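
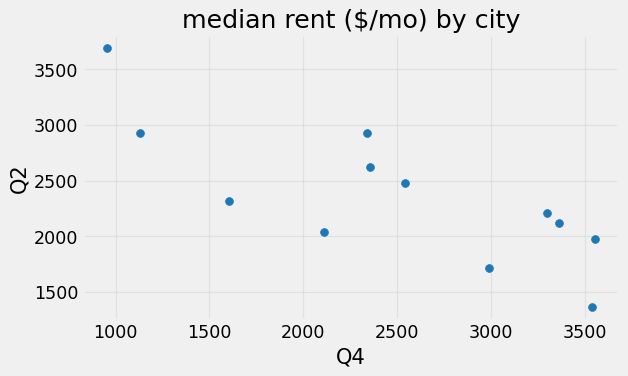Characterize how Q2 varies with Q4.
negative, strong

Points are negatively correlated; strong (|r| ≈ 0.8).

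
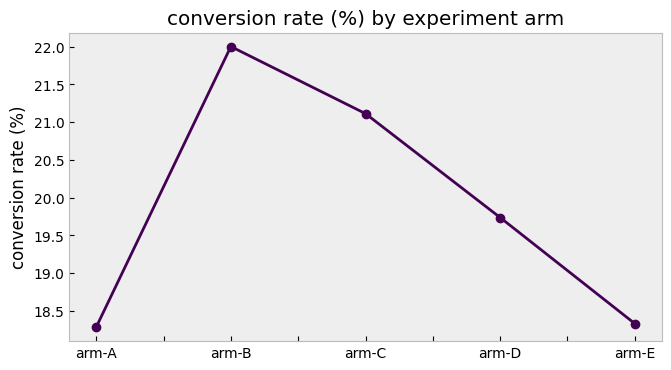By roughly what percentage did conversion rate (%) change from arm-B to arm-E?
arm-B ≈ 22.0, arm-E ≈ 18.5; (18.5 − 22.0) / 22.0 ≈ -15.9%.

≈ -15.9%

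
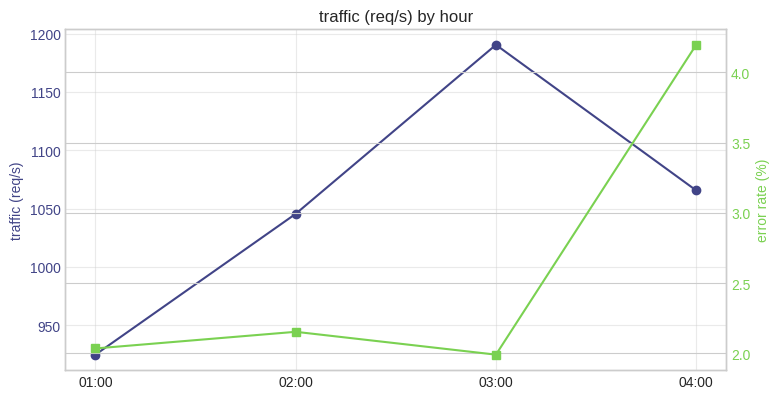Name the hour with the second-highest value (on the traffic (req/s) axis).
04:00

Top 3 (on the traffic (req/s) axis): 03:00 ≈ 1200, 04:00 ≈ 1075, 02:00 ≈ 1050.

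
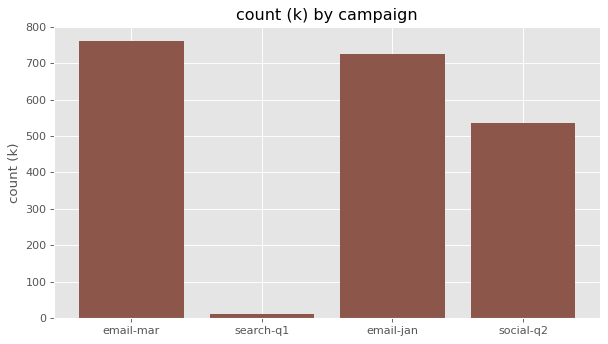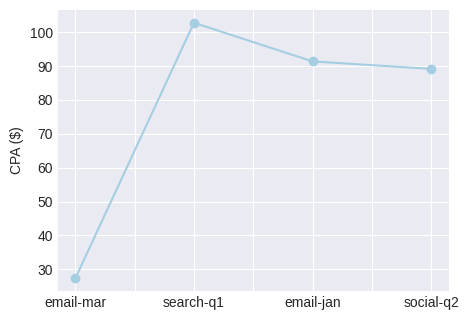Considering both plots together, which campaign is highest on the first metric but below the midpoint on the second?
Chart 2 median CPA ($) ≈ 90; below-median campaigns: email-mar, social-q2. Among those, email-mar has the highest count (k) (≈ 800).

email-mar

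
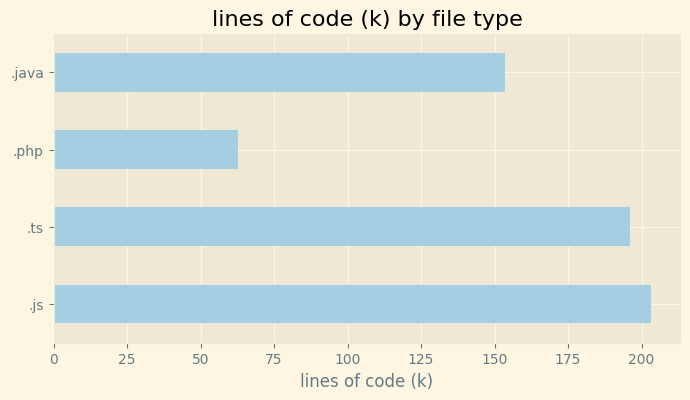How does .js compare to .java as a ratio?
≈ 1.25×

.js ≈ 200, .java ≈ 160; 200/160 ≈ 1.25.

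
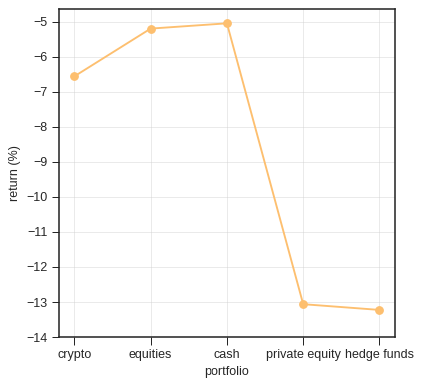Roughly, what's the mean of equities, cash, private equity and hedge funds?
≈ -9

(-5 + -5 + -13 + -13) / 4 ≈ -9.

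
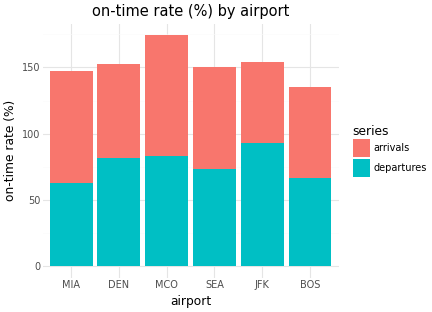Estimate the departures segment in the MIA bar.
≈ 60

departures top ≈ 60, bottom ≈ 0; segment ≈ 60.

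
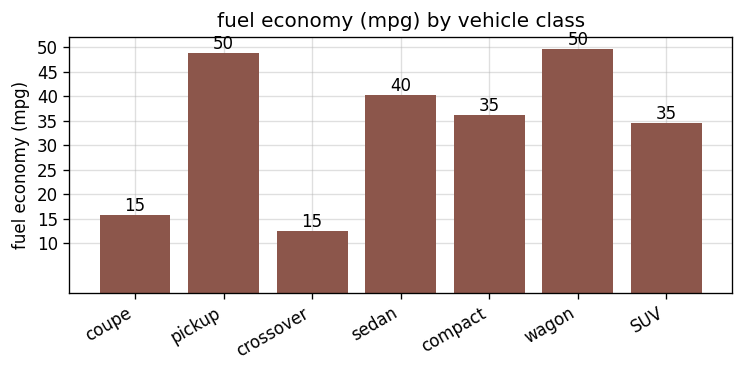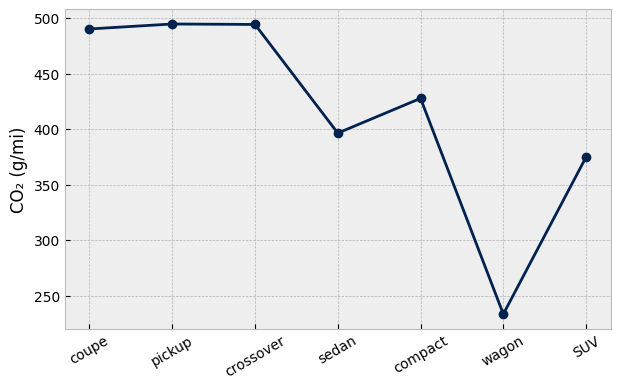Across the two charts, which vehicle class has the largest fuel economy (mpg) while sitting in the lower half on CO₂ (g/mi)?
wagon

Chart 2 median CO₂ (g/mi) ≈ 450; below-median vehicle classes: sedan, wagon, SUV. Among those, wagon has the highest fuel economy (mpg) (≈ 50).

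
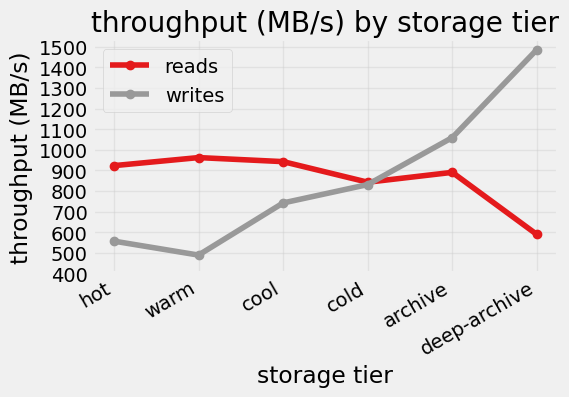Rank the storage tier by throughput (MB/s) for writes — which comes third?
Top 4 for writes: deep-archive ≈ 1500, archive ≈ 1100, cold ≈ 800, cool ≈ 700.

cold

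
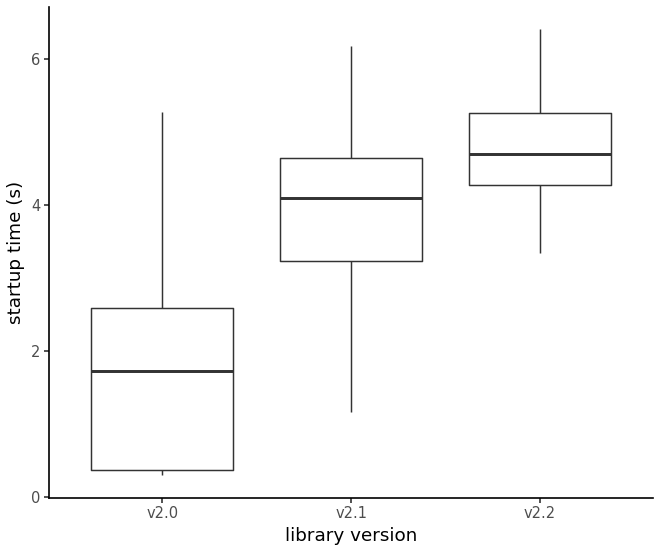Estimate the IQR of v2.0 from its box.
≈ 2.0

Q3 ≈ 2.5, Q1 ≈ 0.5; IQR ≈ 2.0.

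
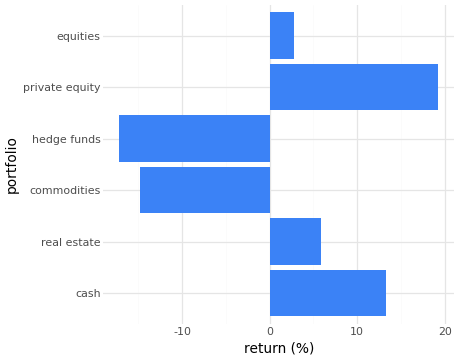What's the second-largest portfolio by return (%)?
Top 3: private equity ≈ 20, cash ≈ 15, real estate ≈ 5.

cash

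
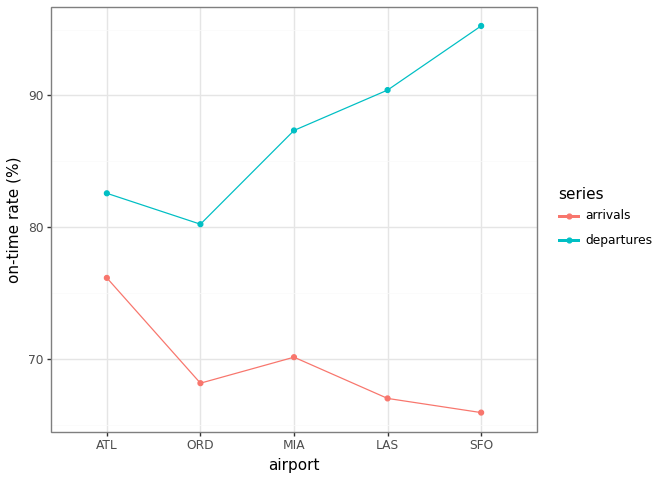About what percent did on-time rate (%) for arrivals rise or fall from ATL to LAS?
≈ -13.3%

ATL ≈ 75, LAS ≈ 65; (65 − 75) / 75 ≈ -13.3%.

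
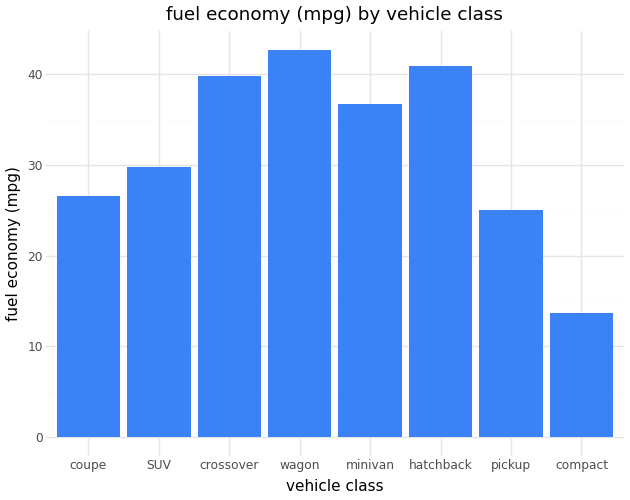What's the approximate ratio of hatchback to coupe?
≈ 1.6×

hatchback ≈ 40, coupe ≈ 25; 40/25 ≈ 1.6.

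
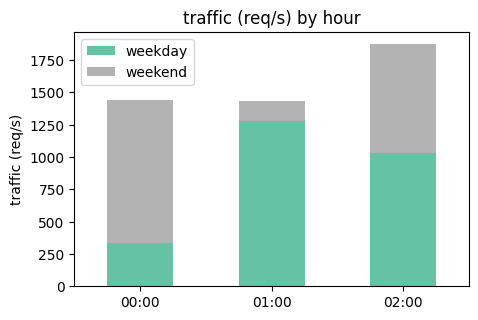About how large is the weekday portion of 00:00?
weekday top ≈ 400, bottom ≈ 0; segment ≈ 400.

≈ 400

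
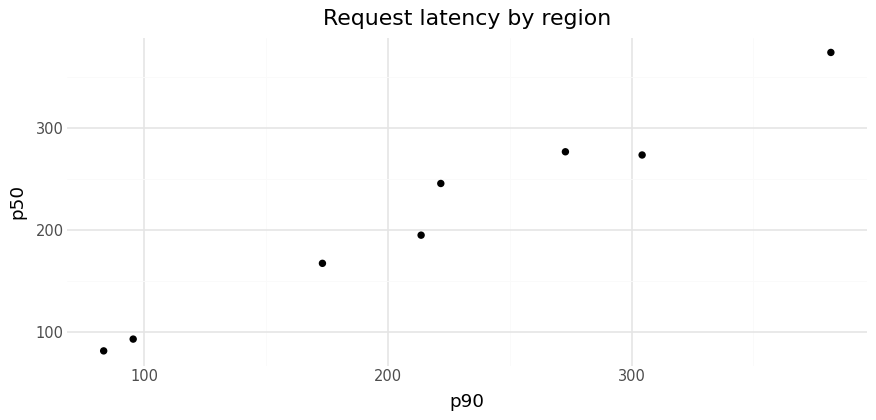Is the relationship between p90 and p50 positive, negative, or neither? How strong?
Points are positively correlated; strong (|r| ≈ 1.0).

positive, strong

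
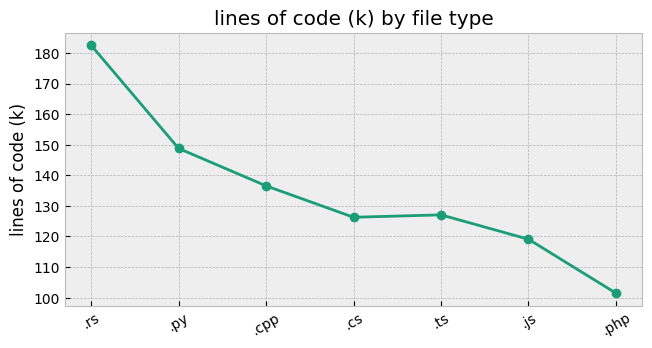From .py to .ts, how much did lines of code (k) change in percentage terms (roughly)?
.py ≈ 150, .ts ≈ 130; (130 − 150) / 150 ≈ -13.3%.

≈ -13.3%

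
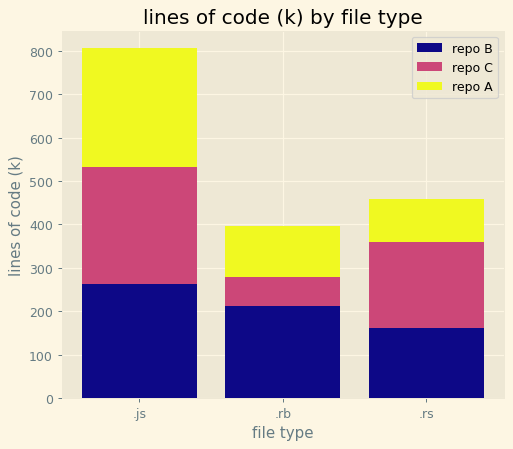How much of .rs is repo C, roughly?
repo C top ≈ 400, bottom ≈ 200; segment ≈ 200.

≈ 200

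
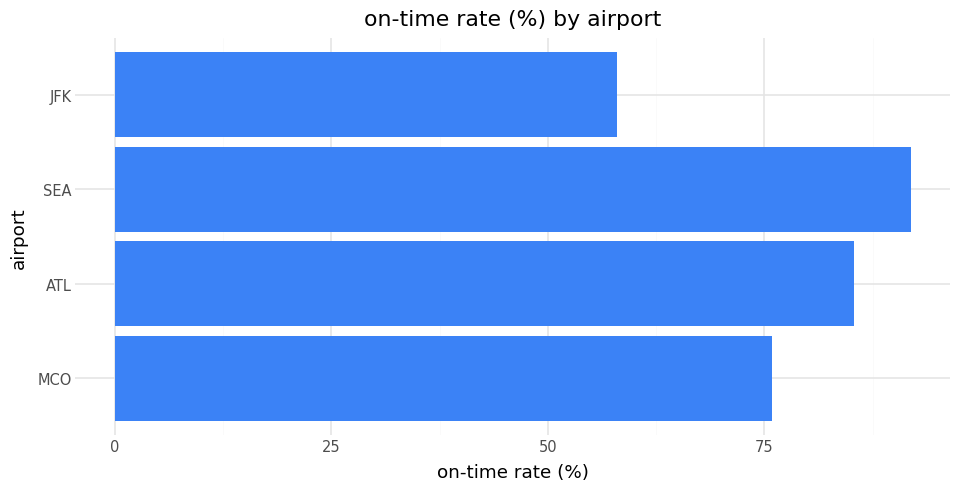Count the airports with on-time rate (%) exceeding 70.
3

Above 70: MCO, ATL, SEA.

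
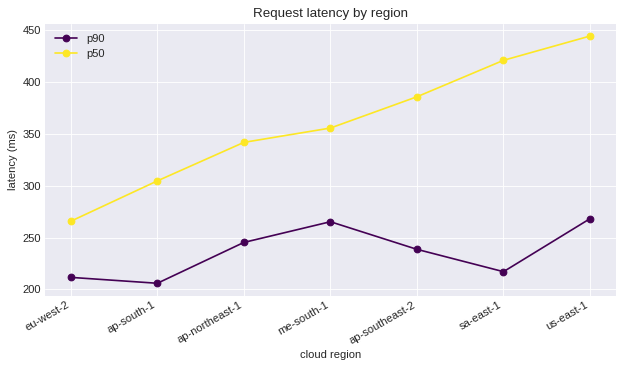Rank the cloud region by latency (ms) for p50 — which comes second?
Top 3 for p50: us-east-1 ≈ 440, sa-east-1 ≈ 420, ap-southeast-2 ≈ 380.

sa-east-1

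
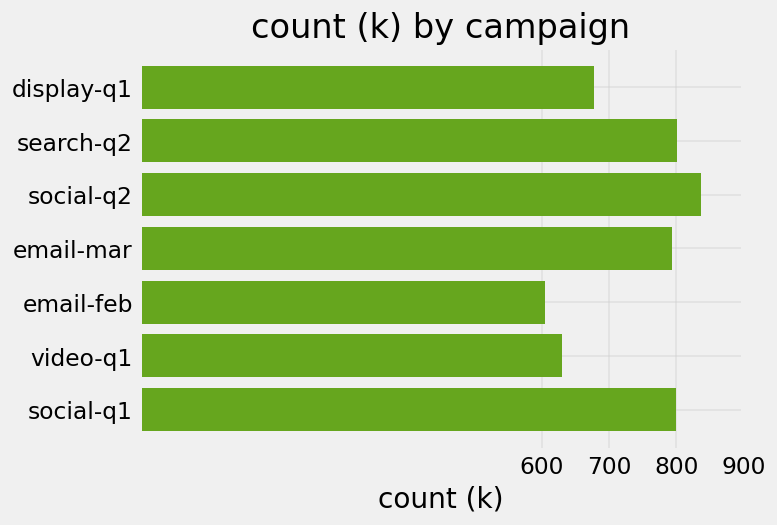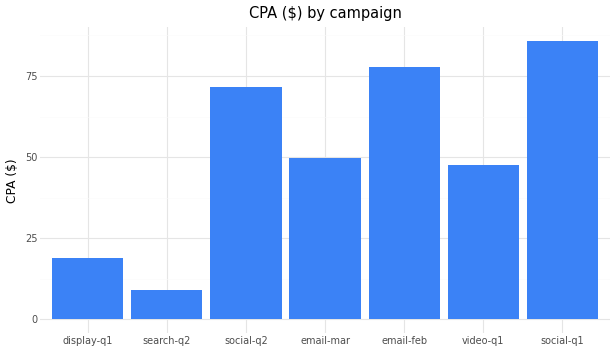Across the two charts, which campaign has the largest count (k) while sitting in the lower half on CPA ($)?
Chart 2 median CPA ($) ≈ 50; below-median campaigns: display-q1, search-q2, video-q1. Among those, search-q2 has the highest count (k) (≈ 800).

search-q2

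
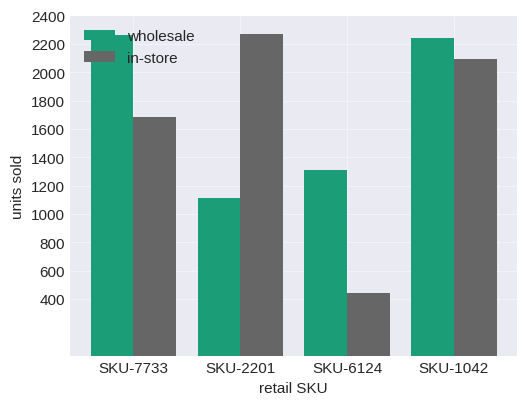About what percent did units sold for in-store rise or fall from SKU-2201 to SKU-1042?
SKU-2201 ≈ 2200, SKU-1042 ≈ 2000; (2000 − 2200) / 2200 ≈ -9.1%.

≈ -9.1%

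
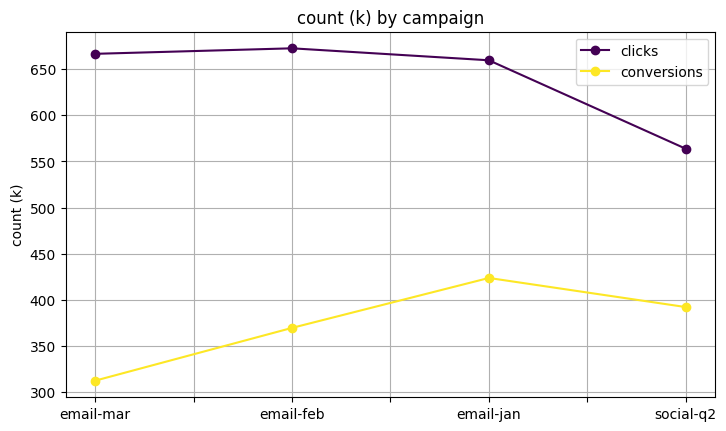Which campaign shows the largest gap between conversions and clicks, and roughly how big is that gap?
email-mar: conversions ≈ 300, clicks ≈ 650 → gap ≈ 350. Next-largest (email-feb) is only ≈ 300.

email-mar, ≈ 350 k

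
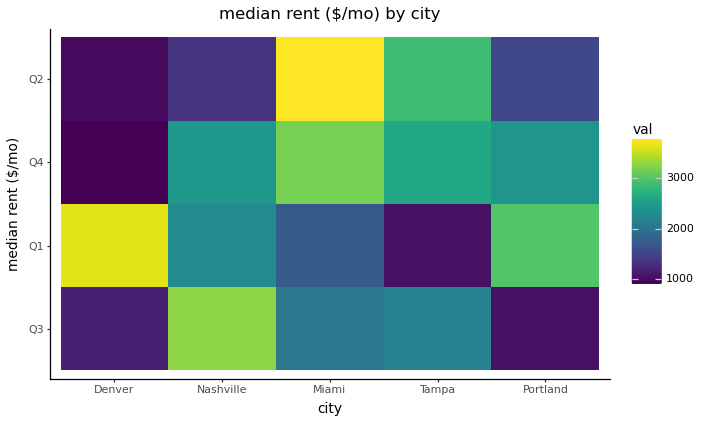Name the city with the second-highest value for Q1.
Portland

Top 3 for Q1: Denver ≈ 3500, Portland ≈ 3000, Nashville ≈ 2500.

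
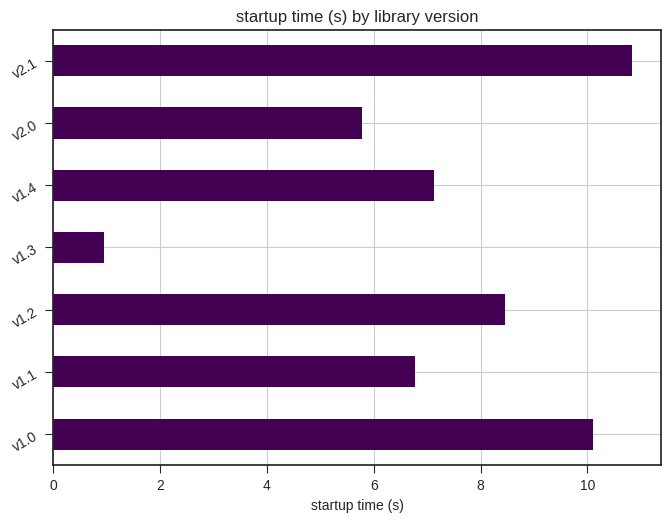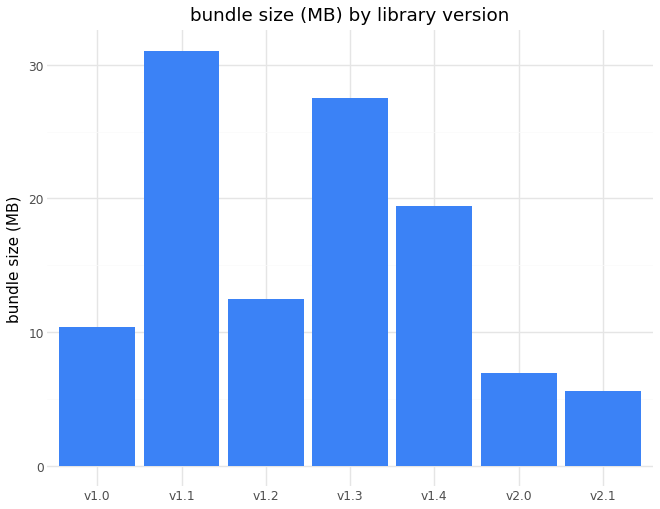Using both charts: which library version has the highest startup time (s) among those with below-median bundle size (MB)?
Chart 2 median bundle size (MB) ≈ 10; below-median library versions: v1.0, v2.0, v2.1. Among those, v2.1 has the highest startup time (s) (≈ 11).

v2.1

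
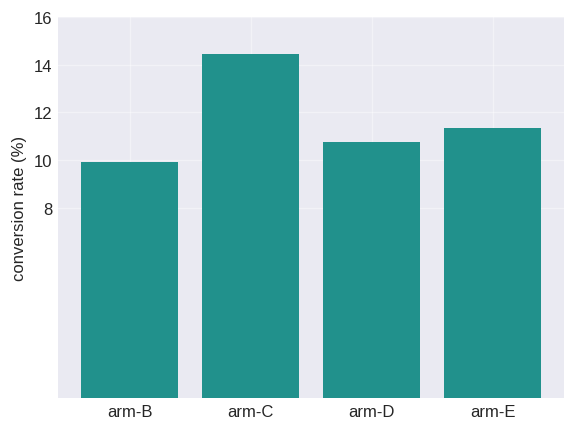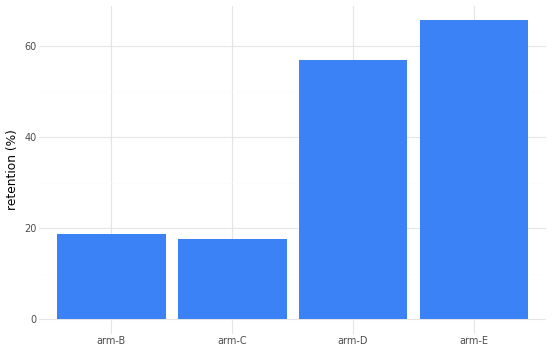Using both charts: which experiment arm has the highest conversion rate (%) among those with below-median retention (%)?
arm-C

Chart 2 median retention (%) ≈ 40; below-median experiment arms: arm-B, arm-C. Among those, arm-C has the highest conversion rate (%) (≈ 14).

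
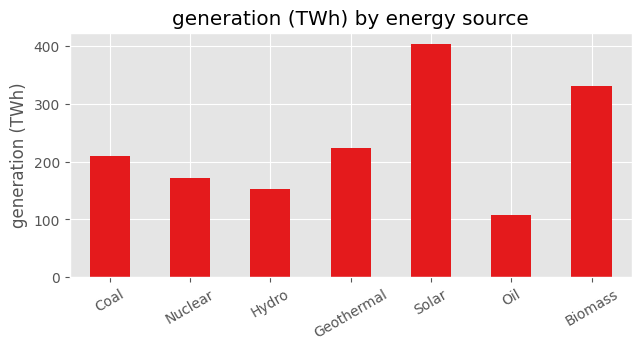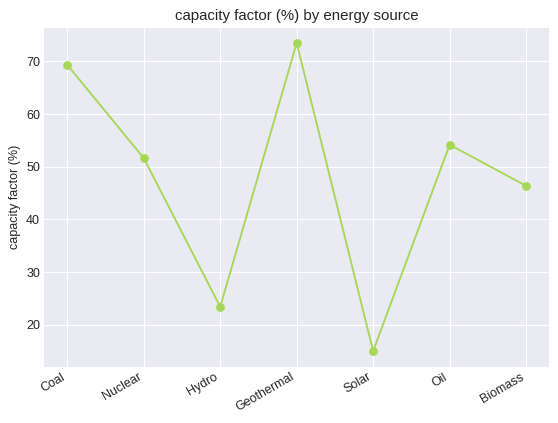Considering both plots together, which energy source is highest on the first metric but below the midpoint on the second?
Chart 2 median capacity factor (%) ≈ 50; below-median energy sources: Hydro, Solar, Biomass. Among those, Solar has the highest generation (TWh) (≈ 400).

Solar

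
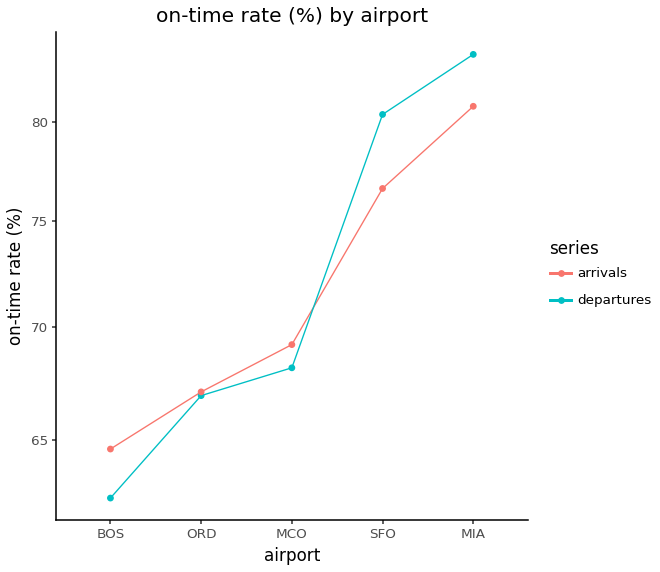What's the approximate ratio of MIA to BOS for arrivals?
MIA ≈ 80, BOS ≈ 64; 80/64 ≈ 1.25.

≈ 1.25×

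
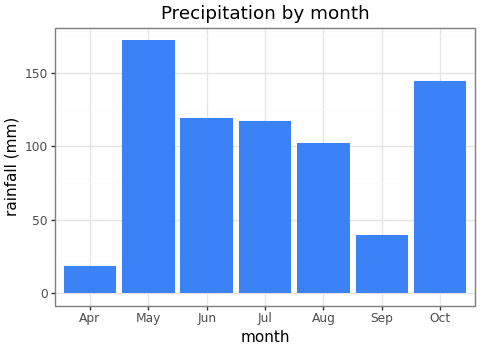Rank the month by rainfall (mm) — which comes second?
Top 3: May ≈ 180, Oct ≈ 140, Jun ≈ 120.

Oct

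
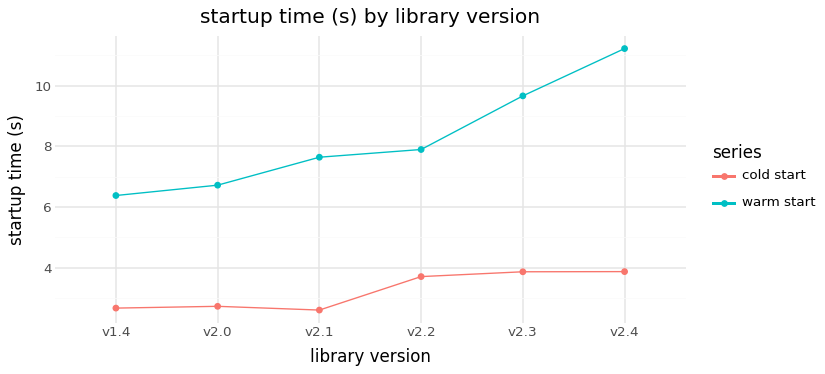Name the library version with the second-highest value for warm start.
v2.3

Top 3 for warm start: v2.4 ≈ 11, v2.3 ≈ 10, v2.2 ≈ 8.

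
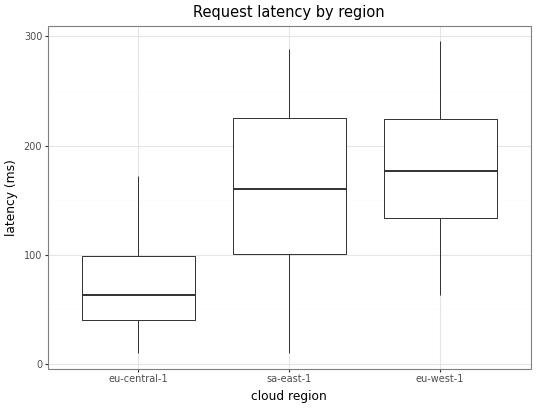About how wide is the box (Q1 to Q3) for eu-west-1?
Q3 ≈ 220, Q1 ≈ 130; IQR ≈ 90.

≈ 90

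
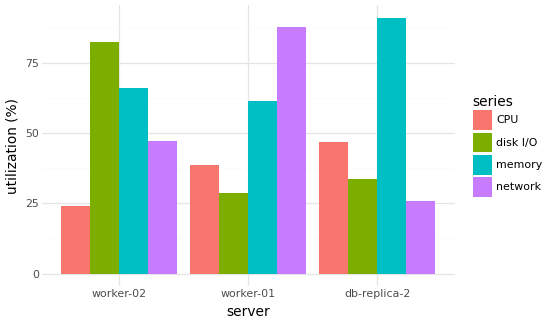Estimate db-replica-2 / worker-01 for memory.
≈ 1.5×

db-replica-2 ≈ 90, worker-01 ≈ 60; 90/60 ≈ 1.5.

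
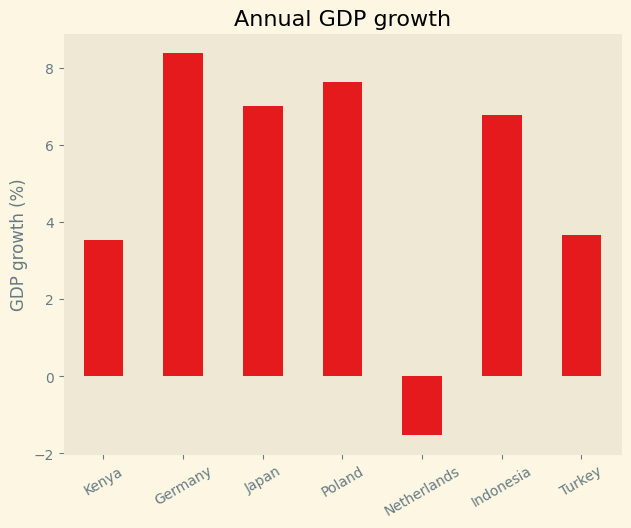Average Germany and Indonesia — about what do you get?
(8 + 7) / 2 ≈ 8.

≈ 8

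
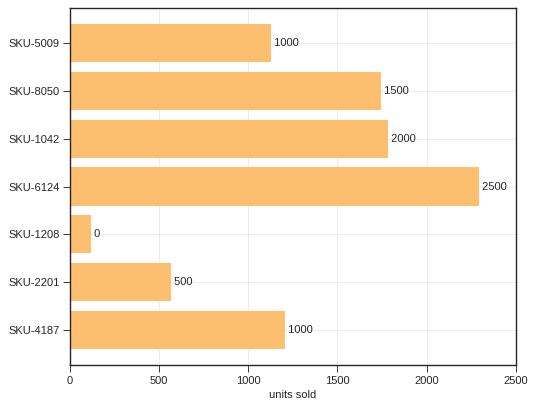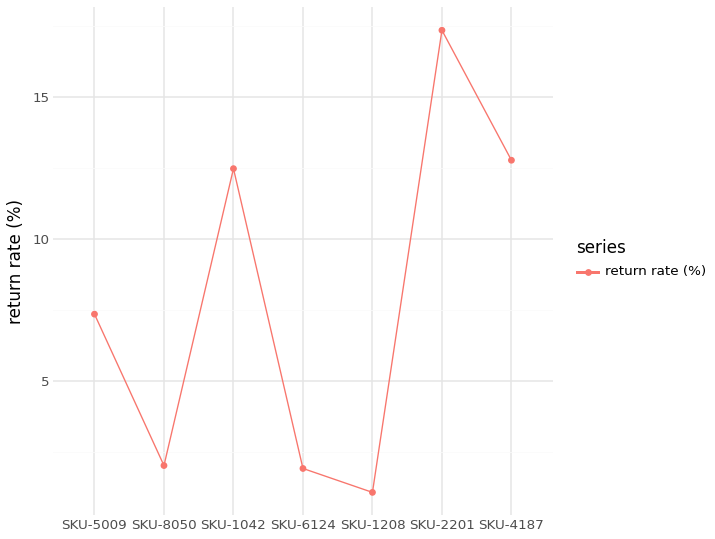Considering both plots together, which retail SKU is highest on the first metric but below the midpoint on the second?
SKU-6124

Chart 2 median return rate (%) ≈ 8; below-median retail SKUs: SKU-8050, SKU-6124, SKU-1208. Among those, SKU-6124 has the highest units sold (≈ 2500).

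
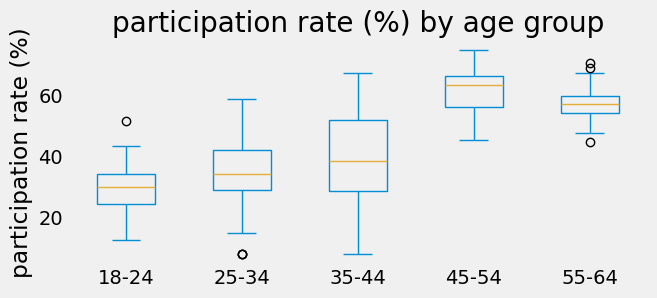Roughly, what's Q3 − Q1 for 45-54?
Q3 ≈ 65, Q1 ≈ 55; IQR ≈ 10.

≈ 10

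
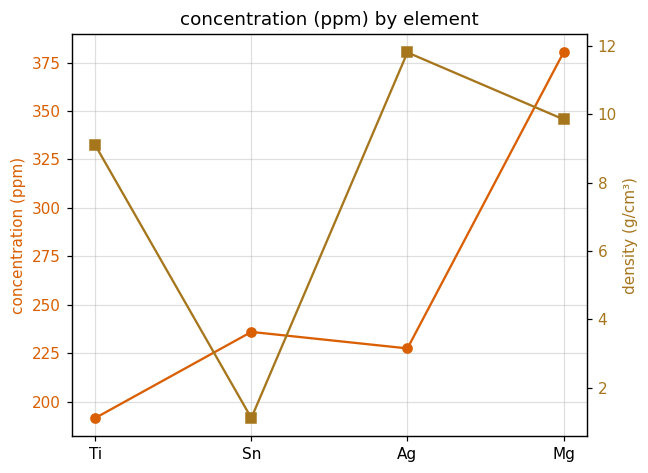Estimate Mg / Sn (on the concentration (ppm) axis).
≈ 1.58×

Mg ≈ 380, Sn ≈ 240; 380/240 ≈ 1.58.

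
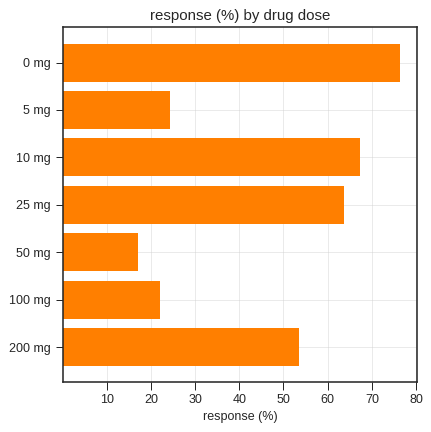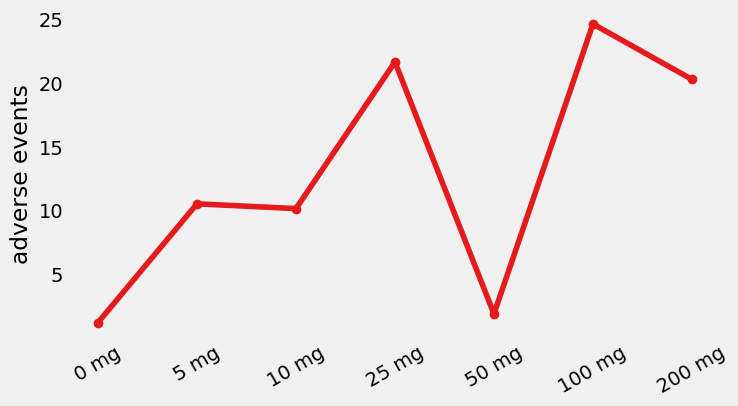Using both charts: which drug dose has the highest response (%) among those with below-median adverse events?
0 mg

Chart 2 median adverse events ≈ 10; below-median drug doses: 0 mg, 10 mg, 50 mg. Among those, 0 mg has the highest response (%) (≈ 80).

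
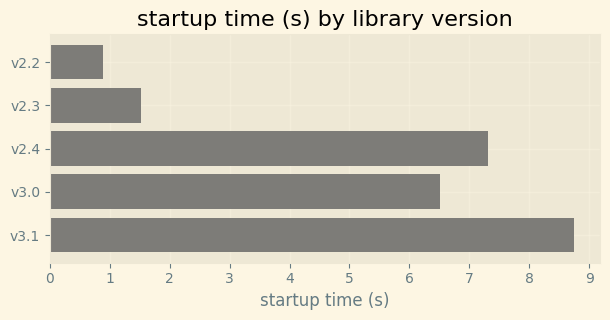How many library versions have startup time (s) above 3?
3

Above 3: v2.4, v3.0, v3.1.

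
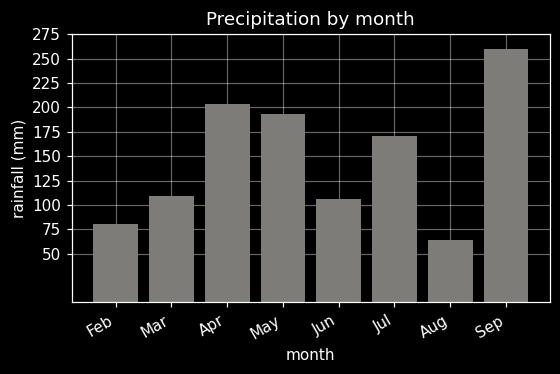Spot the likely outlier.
Sep ≈ 250; the rest sit between ≈ 75 and ≈ 200.

Sep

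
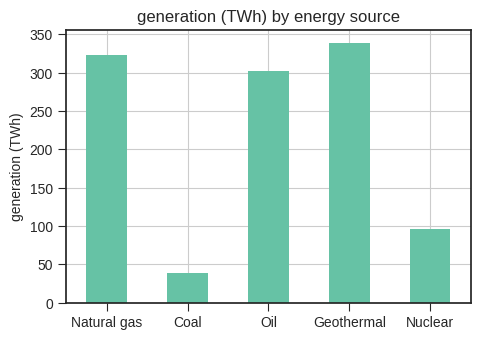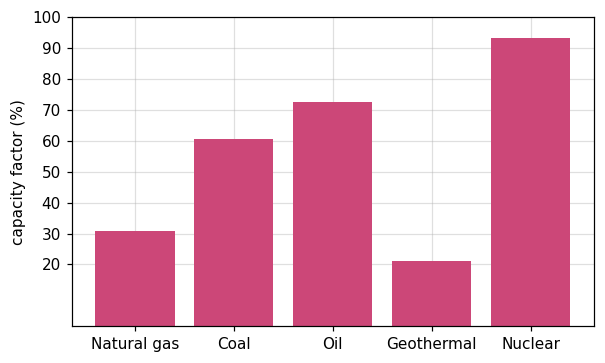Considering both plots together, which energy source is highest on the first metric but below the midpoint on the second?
Chart 2 median capacity factor (%) ≈ 60; below-median energy sources: Natural gas, Geothermal. Among those, Geothermal has the highest generation (TWh) (≈ 350).

Geothermal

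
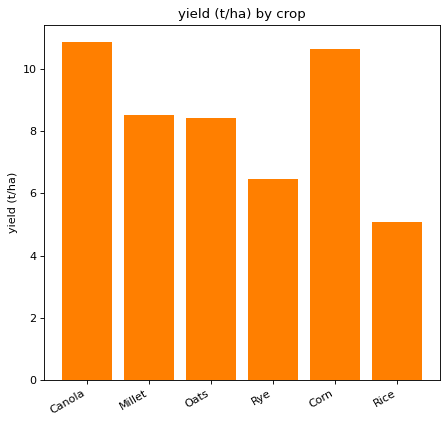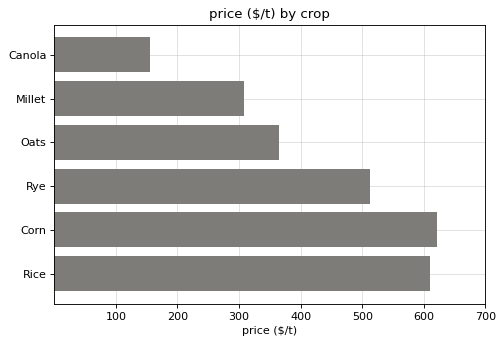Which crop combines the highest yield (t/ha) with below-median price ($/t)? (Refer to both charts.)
Canola

Chart 2 median price ($/t) ≈ 400; below-median crops: Canola, Millet, Oats. Among those, Canola has the highest yield (t/ha) (≈ 11).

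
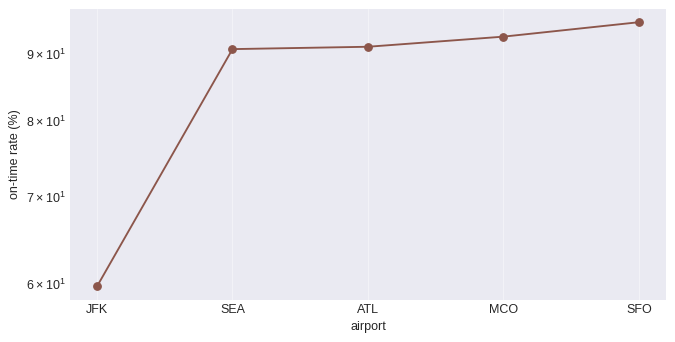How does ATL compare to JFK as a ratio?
≈ 1.5×

ATL ≈ 90, JFK ≈ 60; 90/60 ≈ 1.5.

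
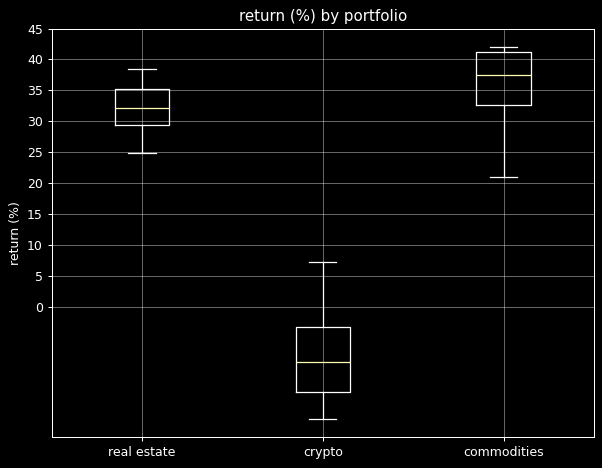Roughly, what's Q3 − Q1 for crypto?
Q3 ≈ -5, Q1 ≈ -15; IQR ≈ 10.

≈ 10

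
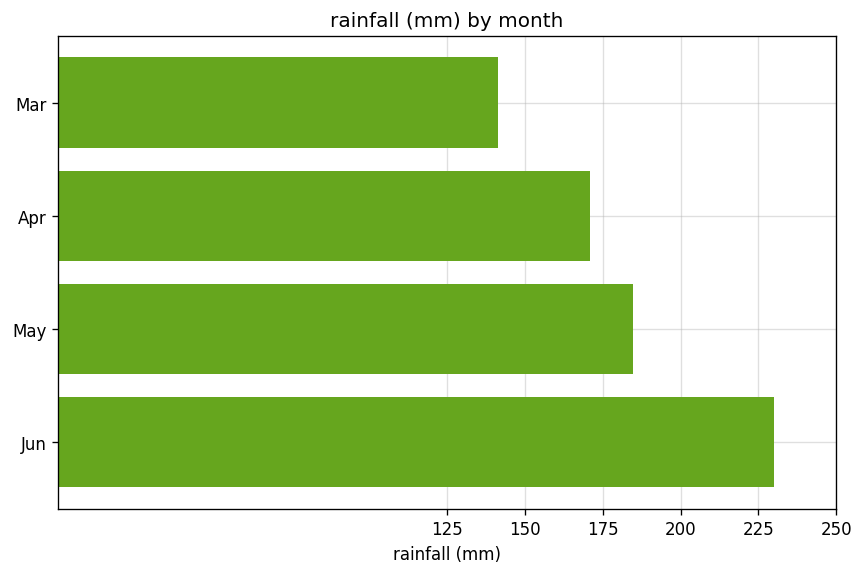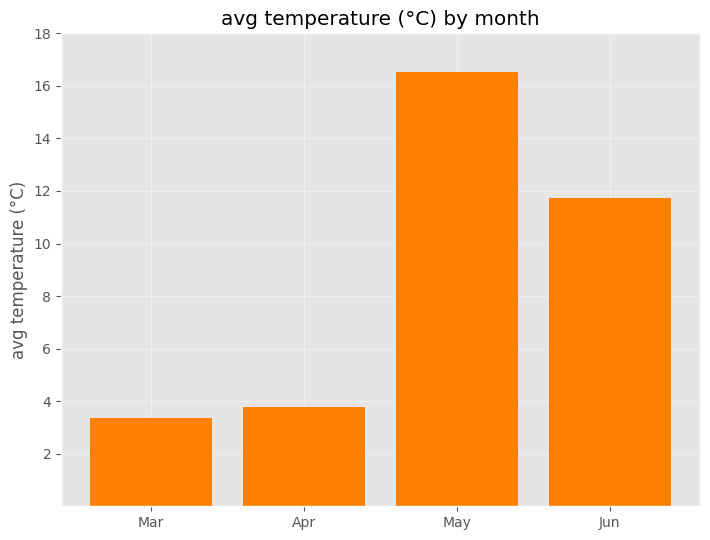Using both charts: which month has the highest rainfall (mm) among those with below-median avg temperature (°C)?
Chart 2 median avg temperature (°C) ≈ 8; below-median months: Mar, Apr. Among those, Apr has the highest rainfall (mm) (≈ 175).

Apr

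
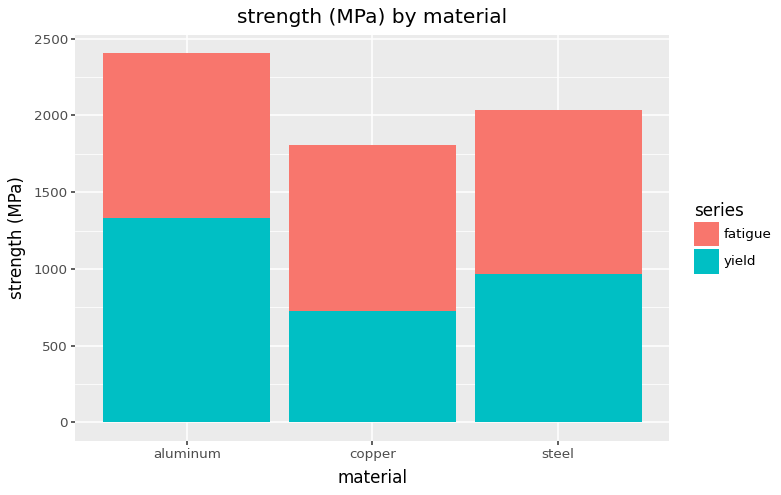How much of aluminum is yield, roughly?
yield top ≈ 1500, bottom ≈ 0; segment ≈ 1500.

≈ 1500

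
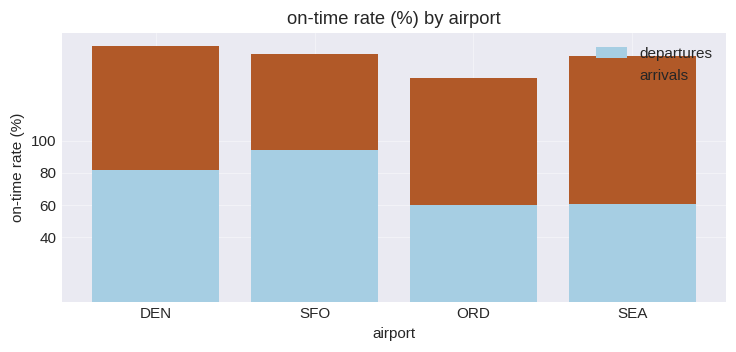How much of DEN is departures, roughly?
departures top ≈ 80, bottom ≈ 0; segment ≈ 80.

≈ 80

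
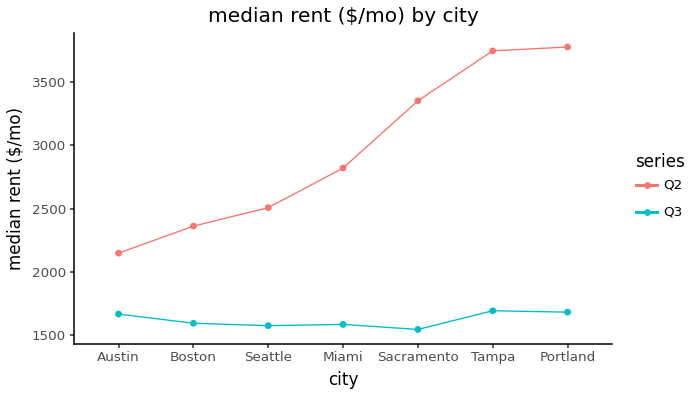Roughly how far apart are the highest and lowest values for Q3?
≈ 0

Max Tampa ≈ 1600, min Sacramento ≈ 1600; range ≈ 0.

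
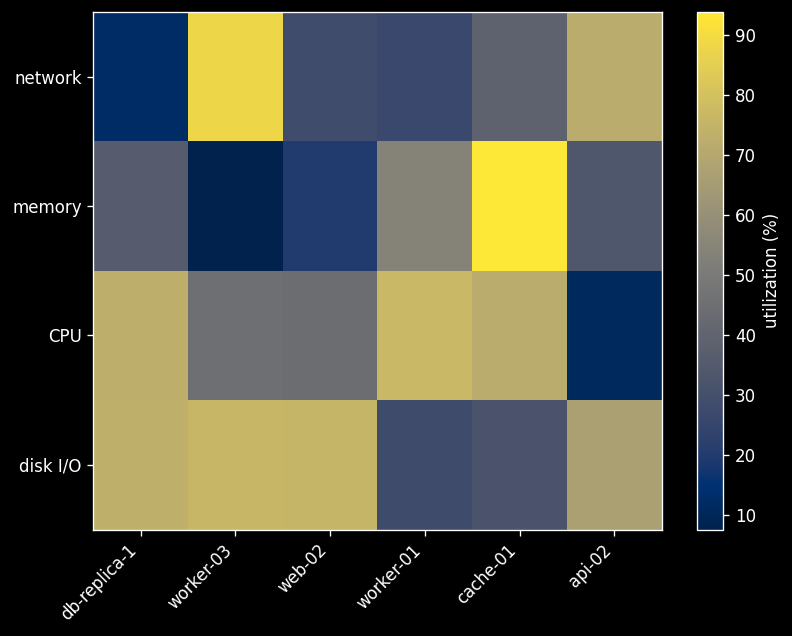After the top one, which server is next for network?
api-02

Top 3 for network: worker-03 ≈ 90, api-02 ≈ 70, cache-01 ≈ 40.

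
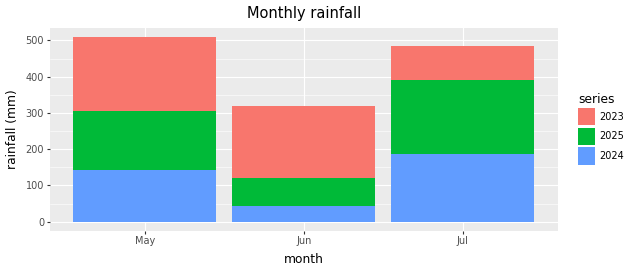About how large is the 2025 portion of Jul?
≈ 200

2025 top ≈ 400, bottom ≈ 200; segment ≈ 200.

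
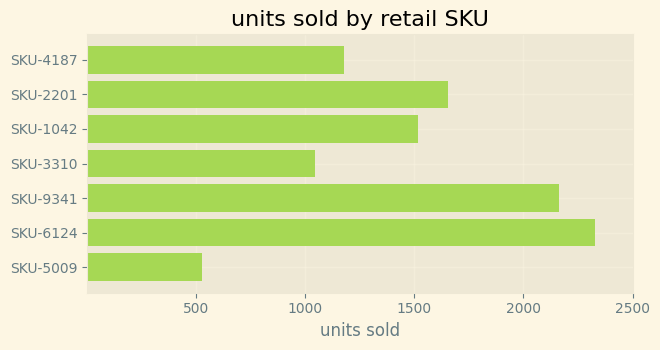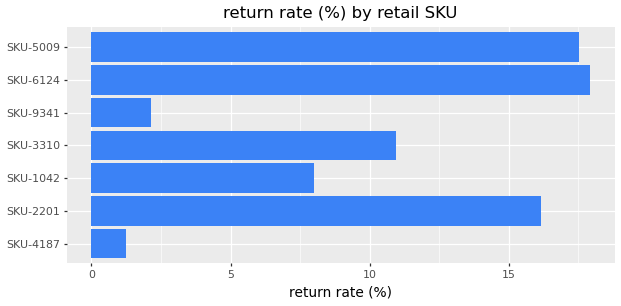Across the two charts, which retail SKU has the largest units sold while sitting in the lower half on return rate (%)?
SKU-9341

Chart 2 median return rate (%) ≈ 10; below-median retail SKUs: SKU-4187, SKU-1042, SKU-9341. Among those, SKU-9341 has the highest units sold (≈ 2000).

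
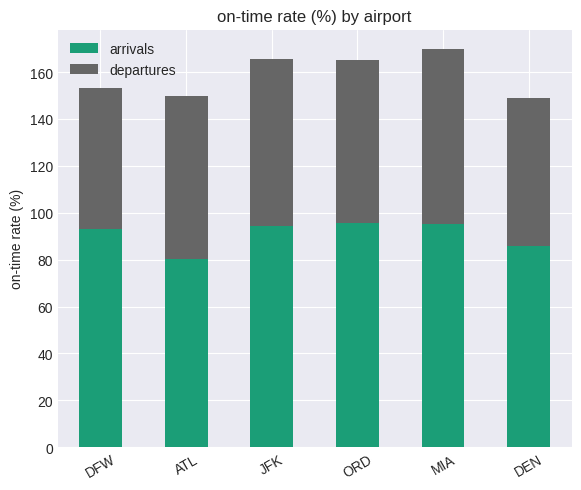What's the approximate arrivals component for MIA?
arrivals top ≈ 100, bottom ≈ 0; segment ≈ 100.

≈ 100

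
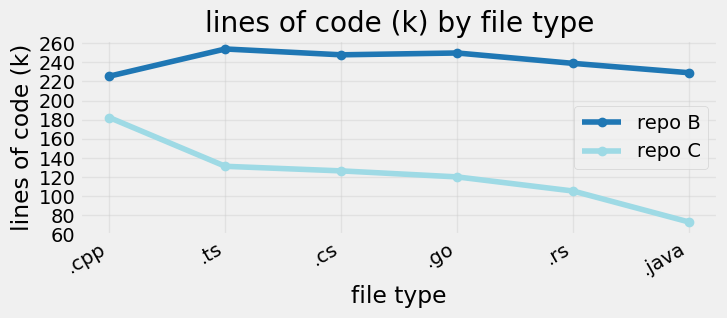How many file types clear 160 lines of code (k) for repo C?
Above 160: .cpp.

1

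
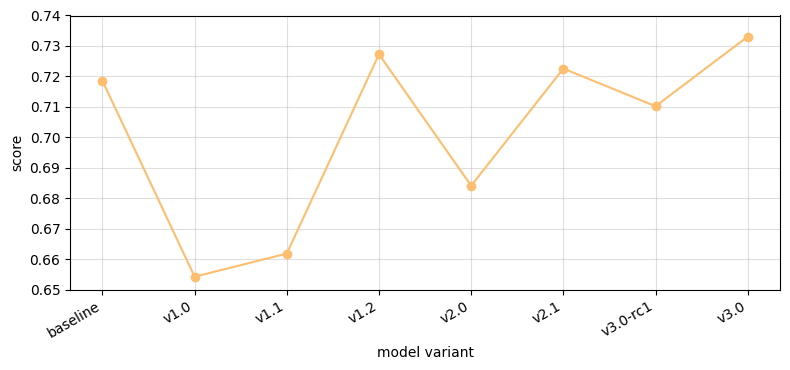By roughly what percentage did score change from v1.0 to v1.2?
≈ +12.3%

v1.0 ≈ 0.65, v1.2 ≈ 0.73; (0.73 − 0.65) / 0.65 ≈ +12.3%.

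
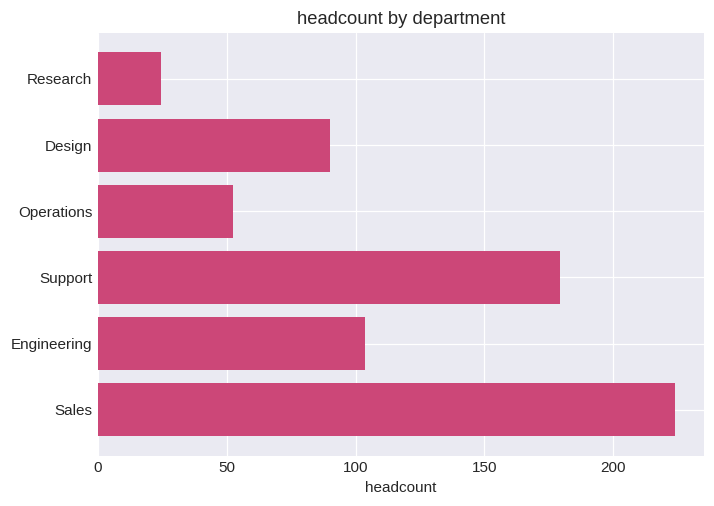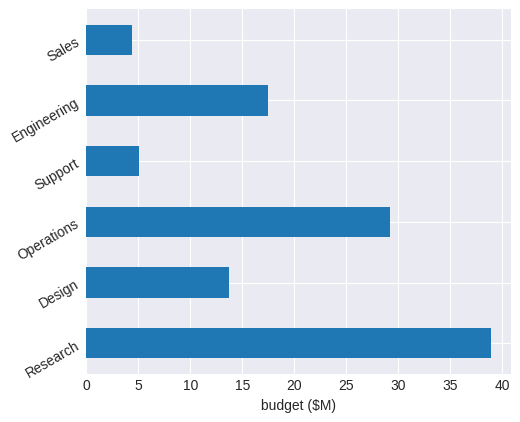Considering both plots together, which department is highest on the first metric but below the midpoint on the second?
Chart 2 median budget ($M) ≈ 15; below-median departments: Design, Support, Sales. Among those, Sales has the highest headcount (≈ 225).

Sales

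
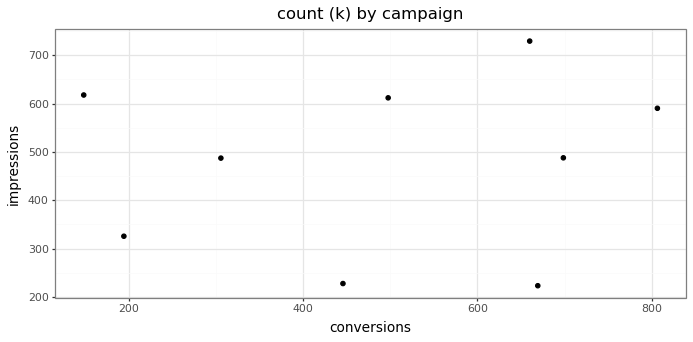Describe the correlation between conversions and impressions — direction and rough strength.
Points are roughly uncorrelated; weak (|r| ≈ 0.1).

no clear correlation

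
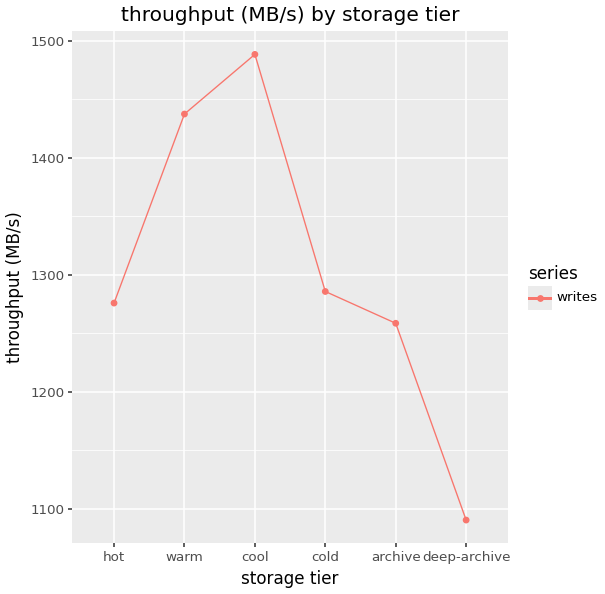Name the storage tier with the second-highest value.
Top 3: cool ≈ 1500, warm ≈ 1450, cold ≈ 1300.

warm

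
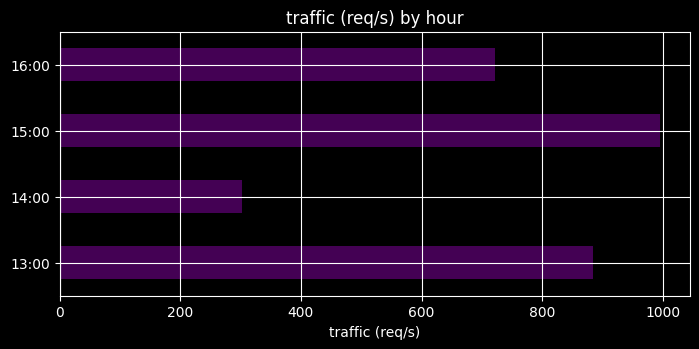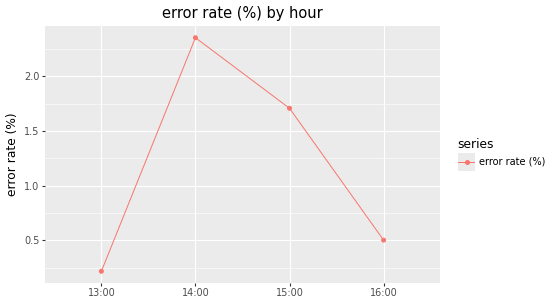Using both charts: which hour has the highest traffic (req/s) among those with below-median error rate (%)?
13:00

Chart 2 median error rate (%) ≈ 1; below-median hours: 13:00, 16:00. Among those, 13:00 has the highest traffic (req/s) (≈ 900).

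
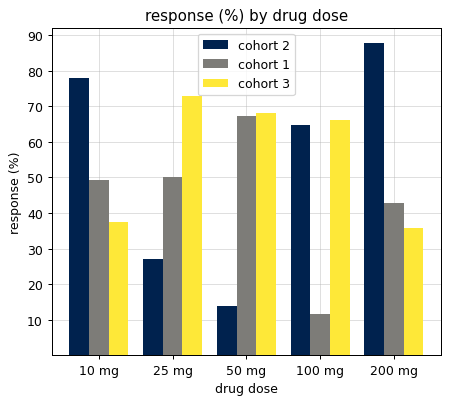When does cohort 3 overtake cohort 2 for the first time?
25 mg

10 mg: cohort 3 ≈ 40 vs cohort 2 ≈ 80 (not yet); 25 mg: cohort 3 ≈ 70 vs cohort 2 ≈ 30 (first crossover).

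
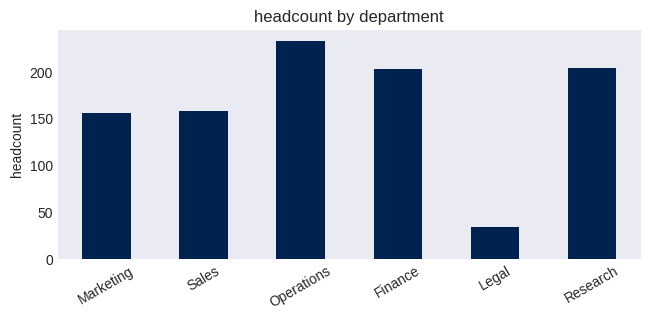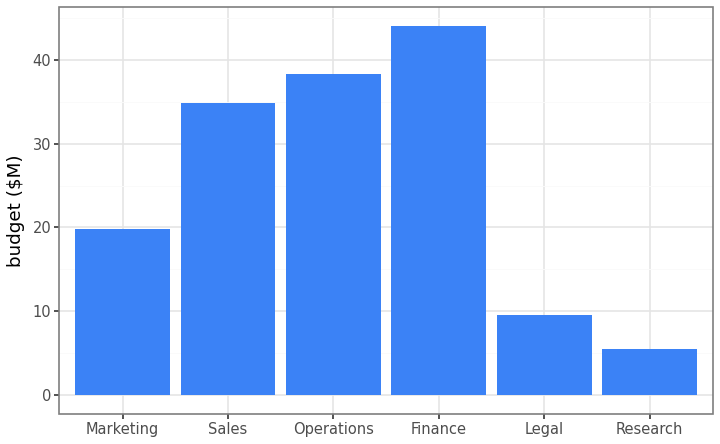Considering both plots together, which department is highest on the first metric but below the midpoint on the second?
Research

Chart 2 median budget ($M) ≈ 25; below-median departments: Marketing, Legal, Research. Among those, Research has the highest headcount (≈ 200).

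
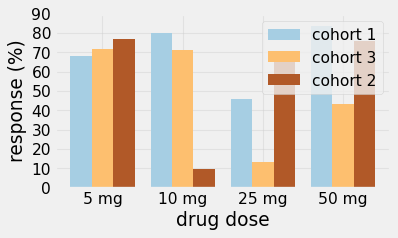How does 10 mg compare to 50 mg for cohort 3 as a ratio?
10 mg ≈ 70, 50 mg ≈ 40; 70/40 ≈ 1.75.

≈ 1.75×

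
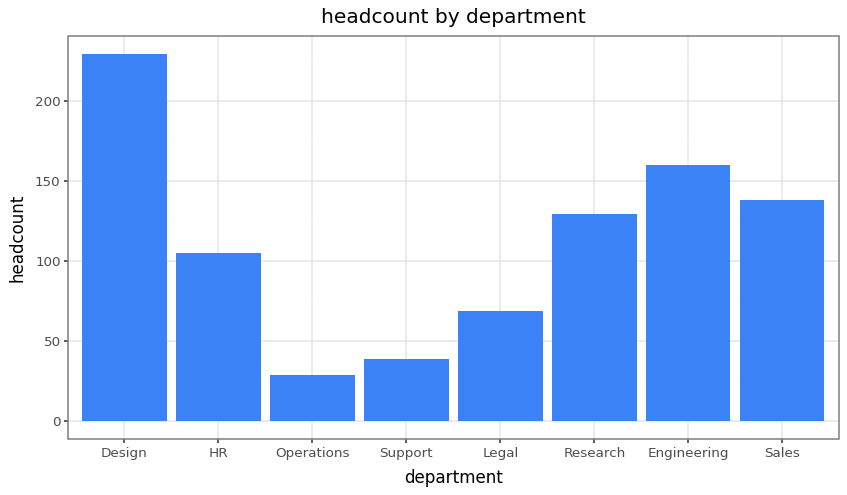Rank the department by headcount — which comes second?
Top 3: Design ≈ 220, Engineering ≈ 160, Sales ≈ 140.

Engineering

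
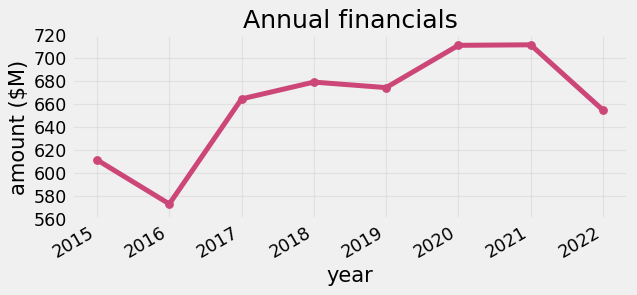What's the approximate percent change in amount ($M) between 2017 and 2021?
2017 ≈ 660, 2021 ≈ 720; (720 − 660) / 660 ≈ +9.1%.

≈ +9.1%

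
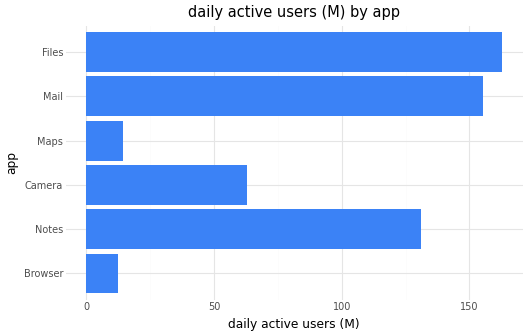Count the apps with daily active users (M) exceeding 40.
4

Above 40: Notes, Camera, Mail, Files.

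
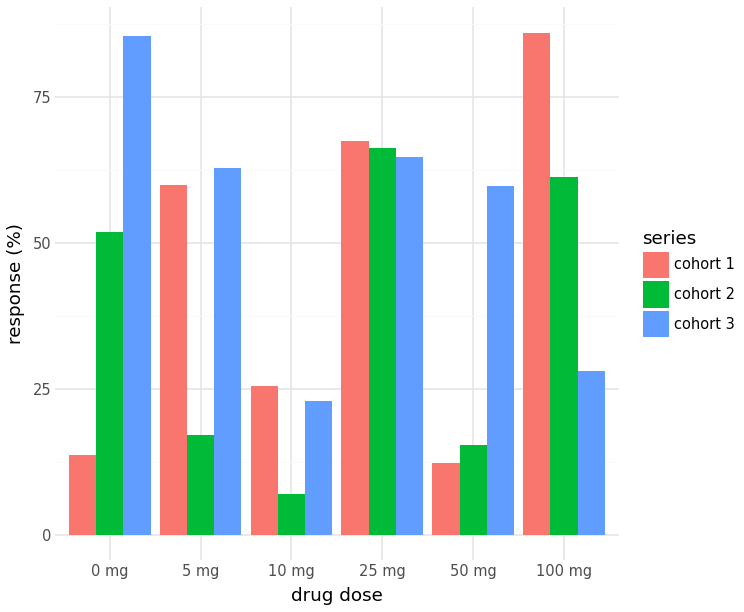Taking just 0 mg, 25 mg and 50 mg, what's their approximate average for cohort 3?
(90 + 60 + 60) / 3 ≈ 70.

≈ 70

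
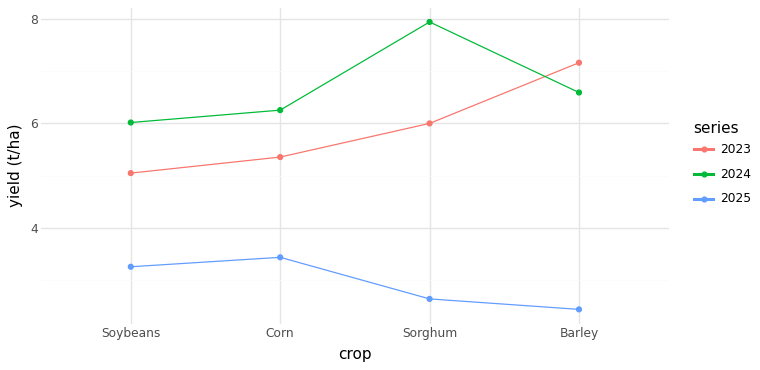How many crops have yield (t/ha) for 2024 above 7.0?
1

Above 7.0: Sorghum.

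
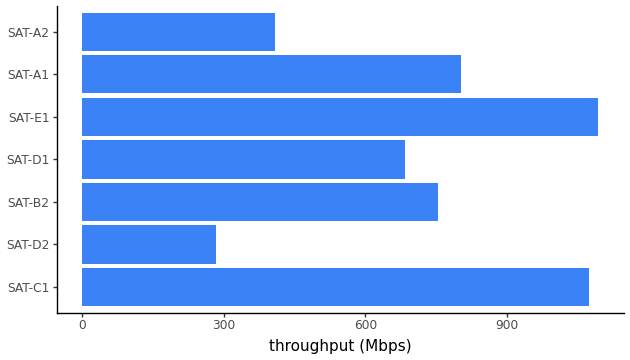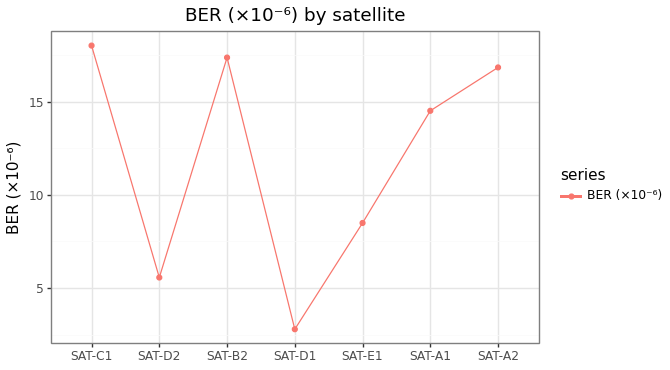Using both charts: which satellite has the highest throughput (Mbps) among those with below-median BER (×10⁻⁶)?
SAT-E1

Chart 2 median BER (×10⁻⁶) ≈ 14; below-median satellites: SAT-D2, SAT-D1, SAT-E1. Among those, SAT-E1 has the highest throughput (Mbps) (≈ 1000).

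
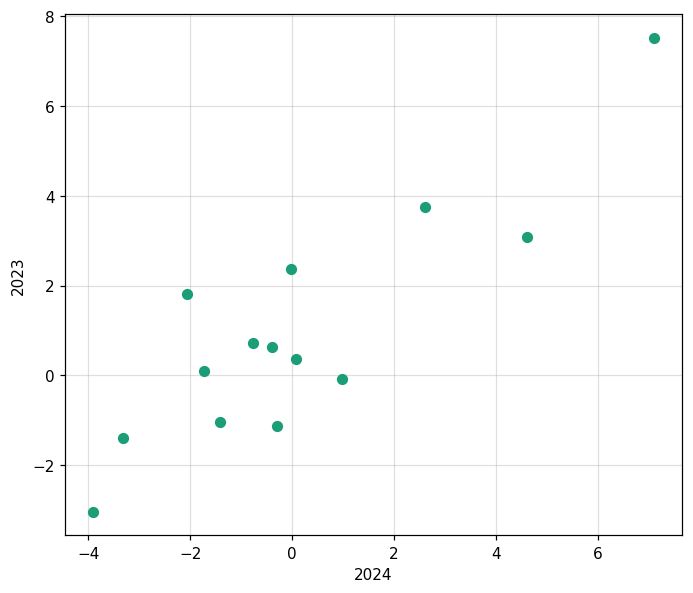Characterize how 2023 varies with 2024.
positive, strong

Points are positively correlated; strong (|r| ≈ 0.9).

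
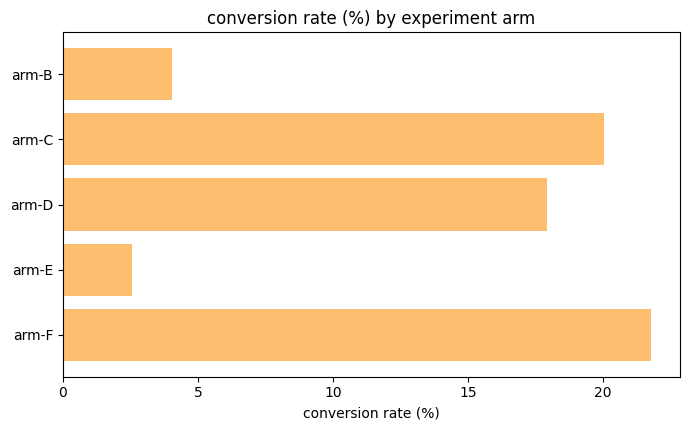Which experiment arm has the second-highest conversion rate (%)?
Top 3: arm-F ≈ 22, arm-C ≈ 20, arm-D ≈ 18.

arm-C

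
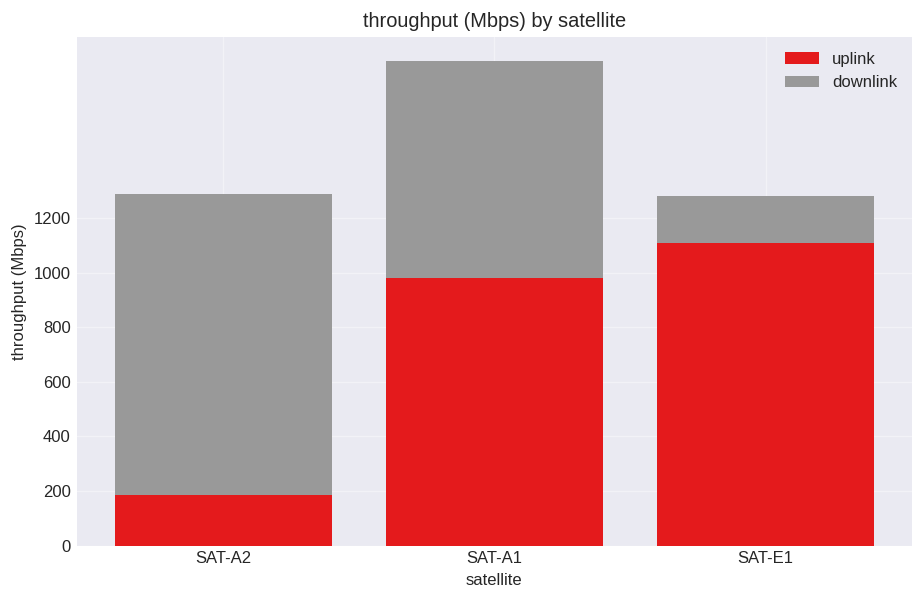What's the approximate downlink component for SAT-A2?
downlink top ≈ 1200, bottom ≈ 200; segment ≈ 1000.

≈ 1000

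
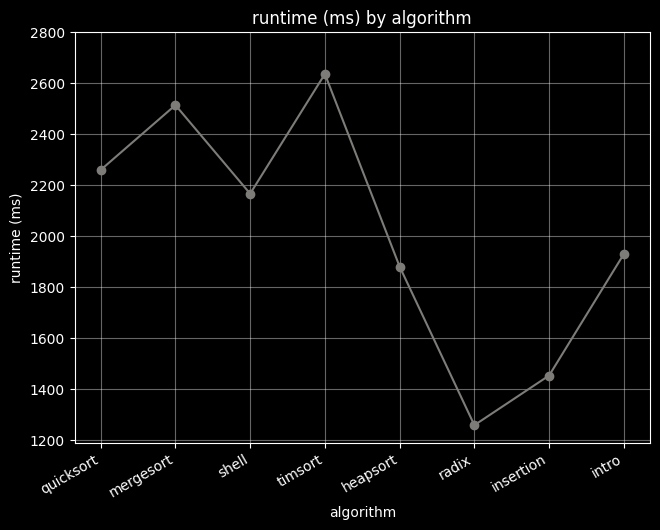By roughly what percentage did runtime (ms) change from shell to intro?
≈ -9.1%

shell ≈ 2200, intro ≈ 2000; (2000 − 2200) / 2200 ≈ -9.1%.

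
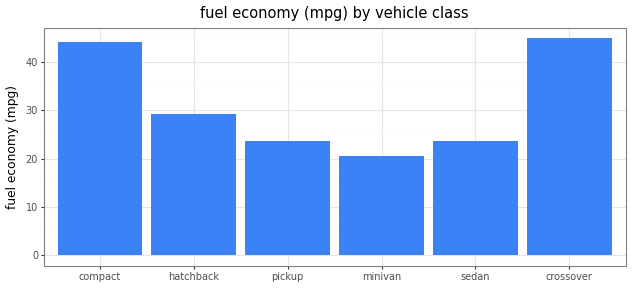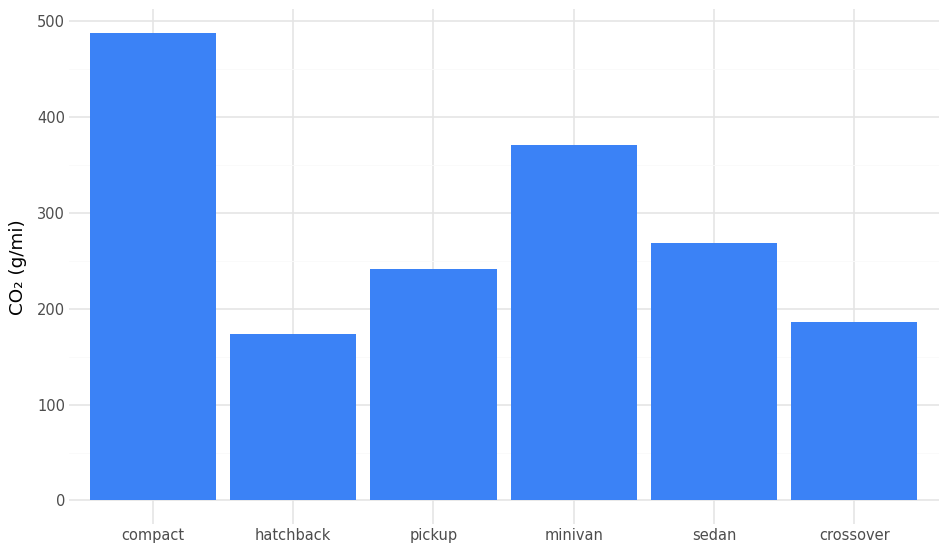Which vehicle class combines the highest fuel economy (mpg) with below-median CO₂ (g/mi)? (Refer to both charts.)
crossover

Chart 2 median CO₂ (g/mi) ≈ 250; below-median vehicle classes: hatchback, pickup, crossover. Among those, crossover has the highest fuel economy (mpg) (≈ 45).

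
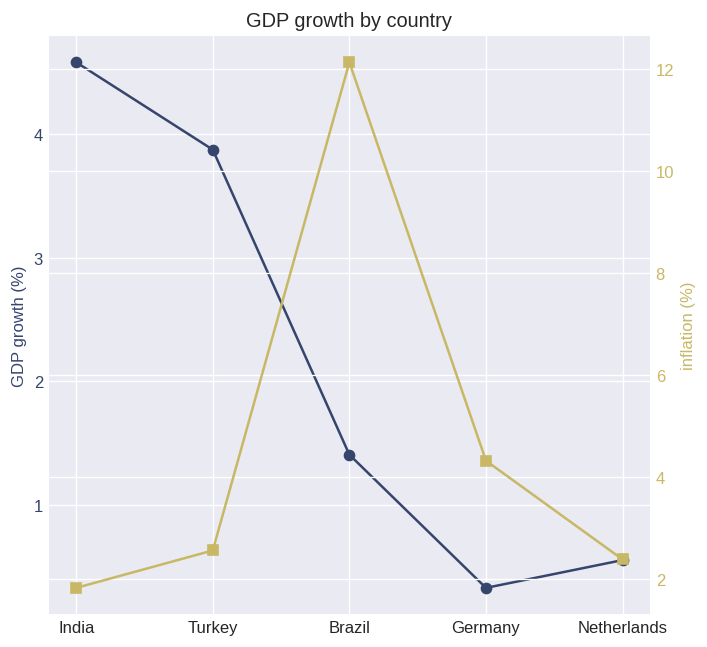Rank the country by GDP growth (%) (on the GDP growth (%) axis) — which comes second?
Turkey

Top 3 (on the GDP growth (%) axis): India ≈ 4.5, Turkey ≈ 4.0, Brazil ≈ 1.5.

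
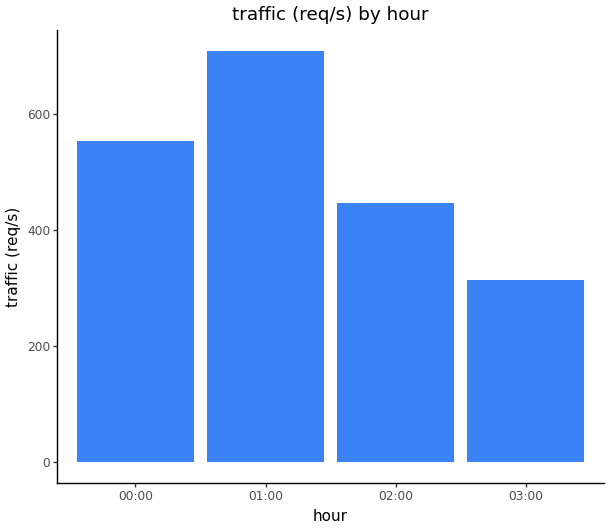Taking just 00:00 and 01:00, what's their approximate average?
≈ 650

(600 + 700) / 2 ≈ 650.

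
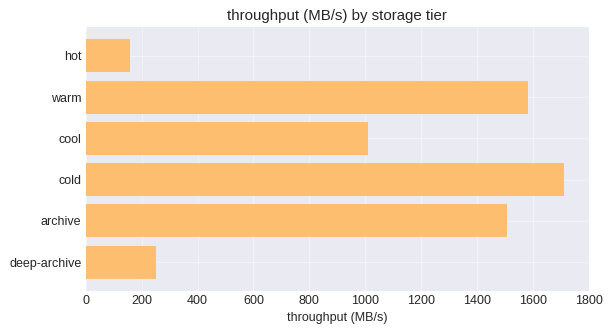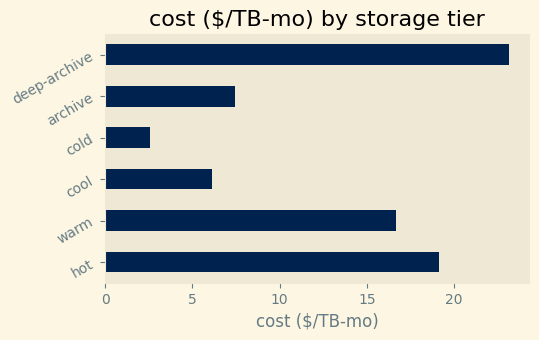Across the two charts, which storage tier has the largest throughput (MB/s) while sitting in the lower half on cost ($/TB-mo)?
cold

Chart 2 median cost ($/TB-mo) ≈ 10; below-median storage tiers: cool, cold, archive. Among those, cold has the highest throughput (MB/s) (≈ 1800).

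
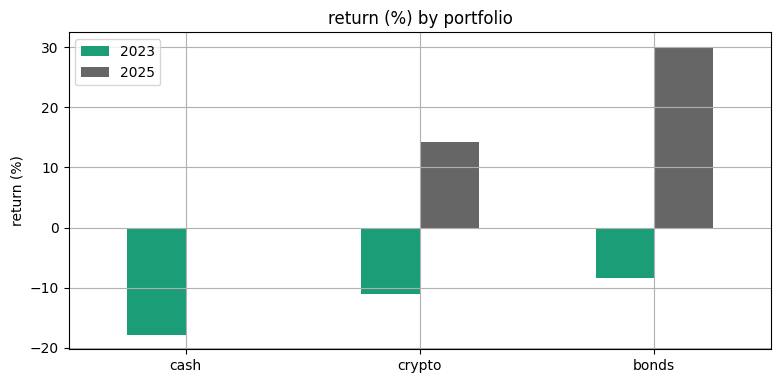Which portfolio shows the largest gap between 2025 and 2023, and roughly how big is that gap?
bonds: 2025 ≈ 30, 2023 ≈ -10 → gap ≈ 40. Next-largest (crypto) is only ≈ 25.

bonds, ≈ 40 %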